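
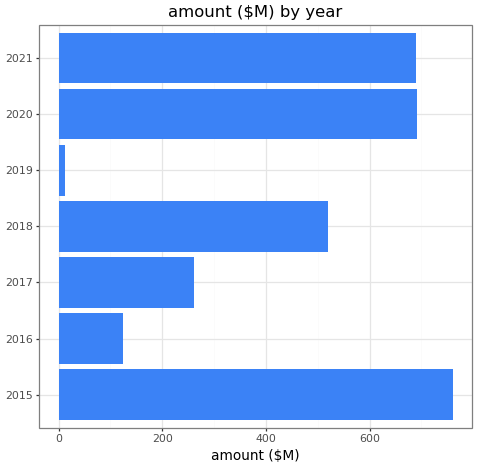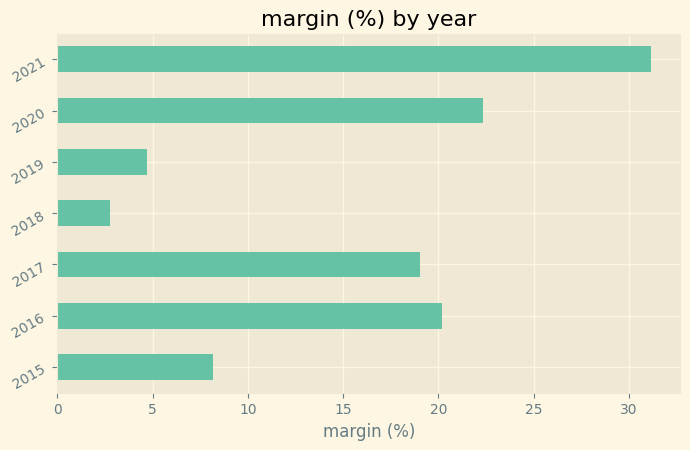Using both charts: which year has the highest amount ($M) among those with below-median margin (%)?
2015

Chart 2 median margin (%) ≈ 20; below-median years: 2015, 2018, 2019. Among those, 2015 has the highest amount ($M) (≈ 800).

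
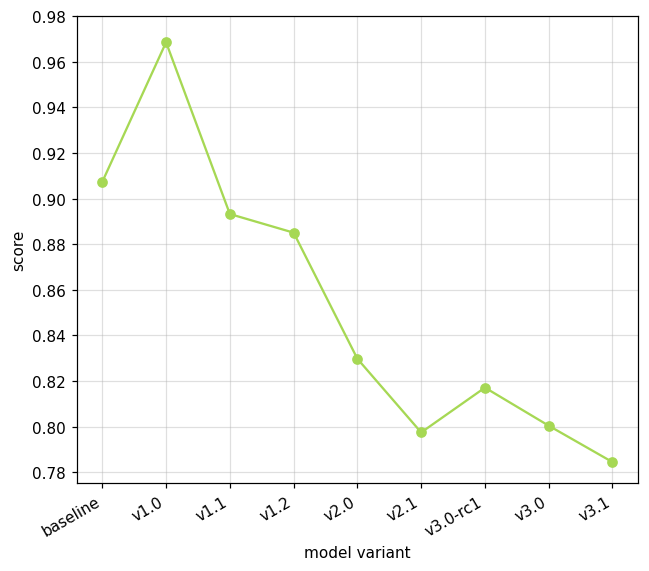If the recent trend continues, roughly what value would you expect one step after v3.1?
Last three: 0.82, 0.80, 0.78 → slope ≈ -0.02/step → next ≈ 0.76.

≈ 0.76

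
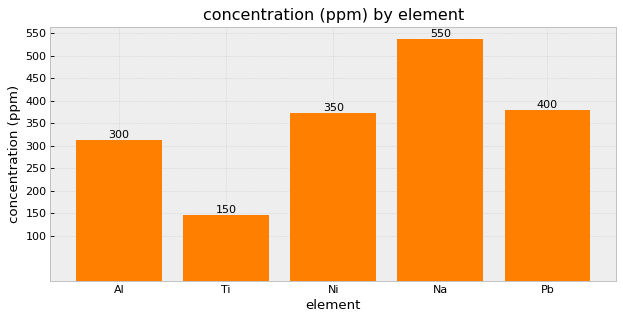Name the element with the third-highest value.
Ni

Top 4: Na ≈ 550, Pb ≈ 400, Ni ≈ 350, Al ≈ 300.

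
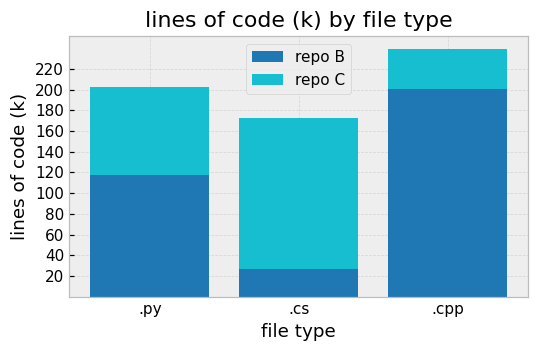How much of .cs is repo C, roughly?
repo C top ≈ 180, bottom ≈ 20; segment ≈ 160.

≈ 160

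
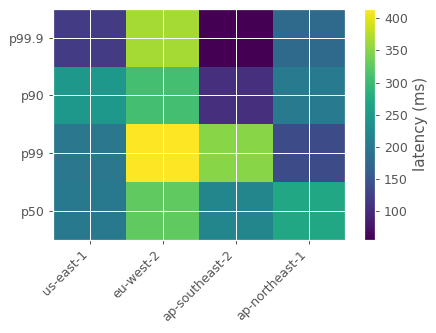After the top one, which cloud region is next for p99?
Top 3 for p99: eu-west-2 ≈ 400, ap-southeast-2 ≈ 350, us-east-1 ≈ 200.

ap-southeast-2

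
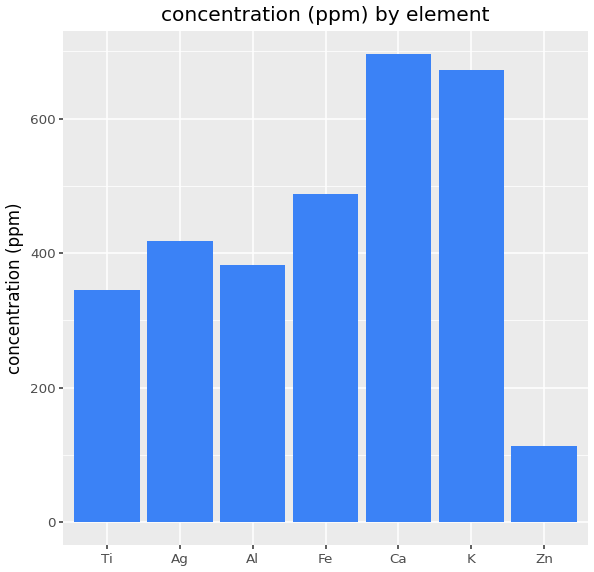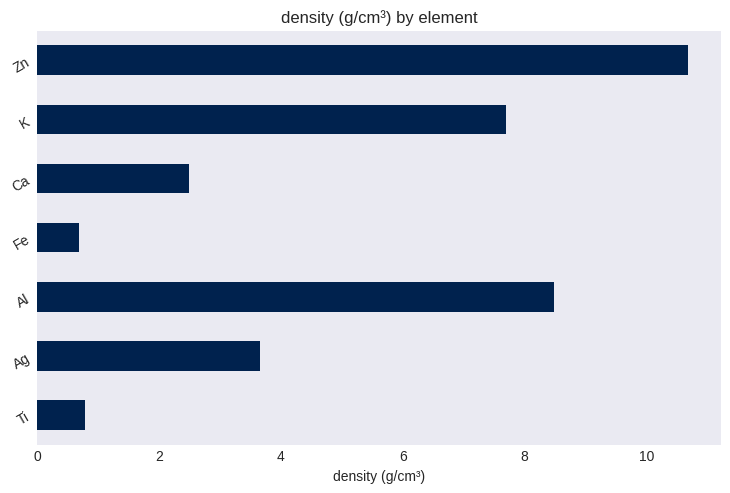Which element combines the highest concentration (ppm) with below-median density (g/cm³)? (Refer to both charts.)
Ca

Chart 2 median density (g/cm³) ≈ 4; below-median elements: Ti, Fe, Ca. Among those, Ca has the highest concentration (ppm) (≈ 700).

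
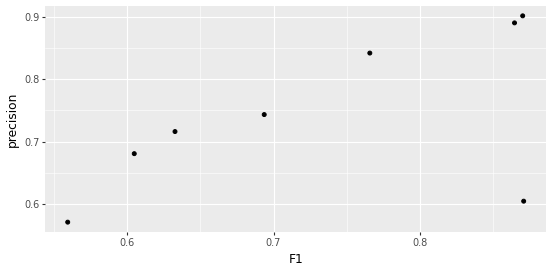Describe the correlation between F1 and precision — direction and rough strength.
positive, moderate

Points are positively correlated; moderate (|r| ≈ 0.6).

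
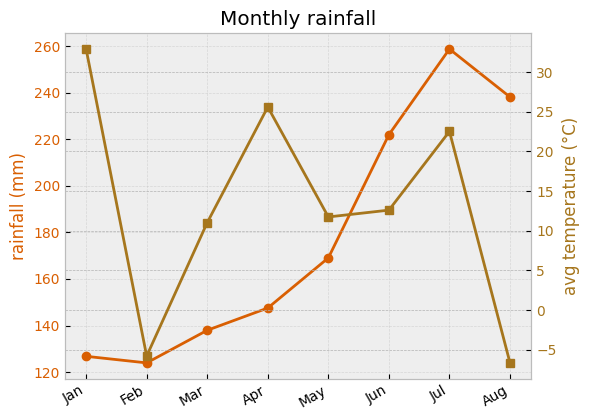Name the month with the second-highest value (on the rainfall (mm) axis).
Aug

Top 3 (on the rainfall (mm) axis): Jul ≈ 260, Aug ≈ 240, Jun ≈ 220.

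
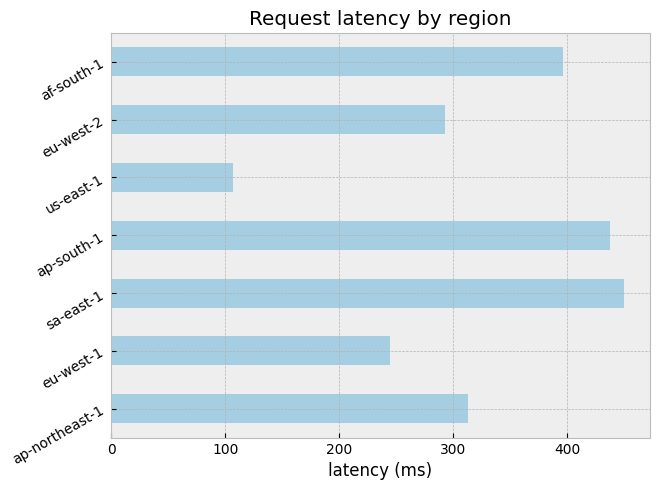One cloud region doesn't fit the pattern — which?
us-east-1 ≈ 100; the rest sit between ≈ 250 and ≈ 450.

us-east-1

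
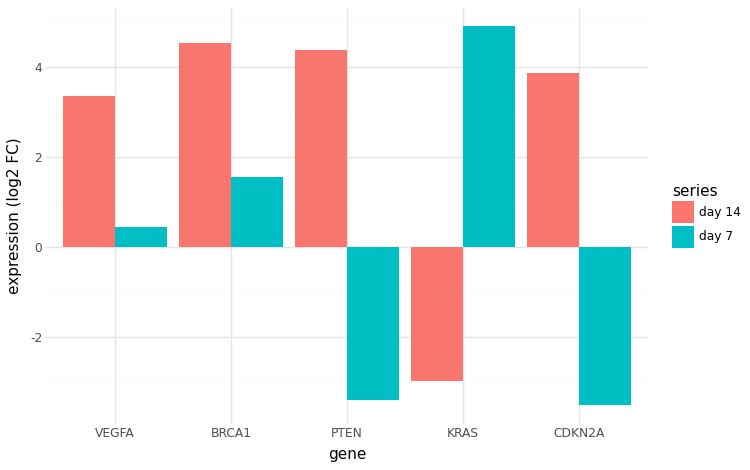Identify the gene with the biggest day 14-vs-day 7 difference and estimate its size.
KRAS: day 14 ≈ -3, day 7 ≈ 5 → gap ≈ 8. Next-largest (PTEN) is only ≈ 7.

KRAS, ≈ 8 log2 FC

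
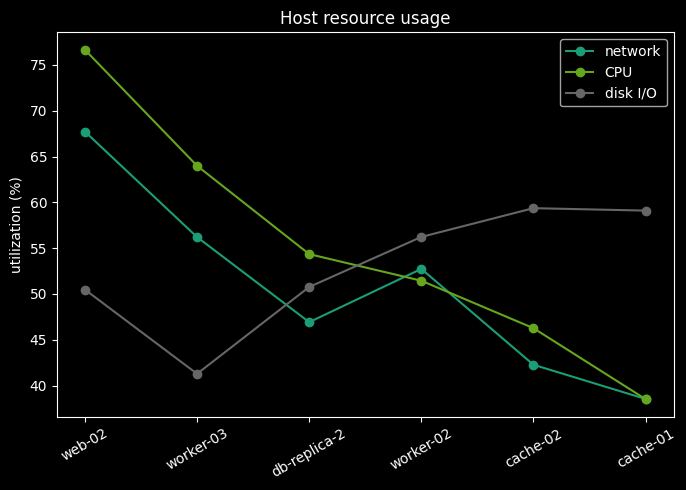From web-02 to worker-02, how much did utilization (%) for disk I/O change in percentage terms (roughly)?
≈ +10%

web-02 ≈ 50, worker-02 ≈ 55; (55 − 50) / 50 ≈ +10%.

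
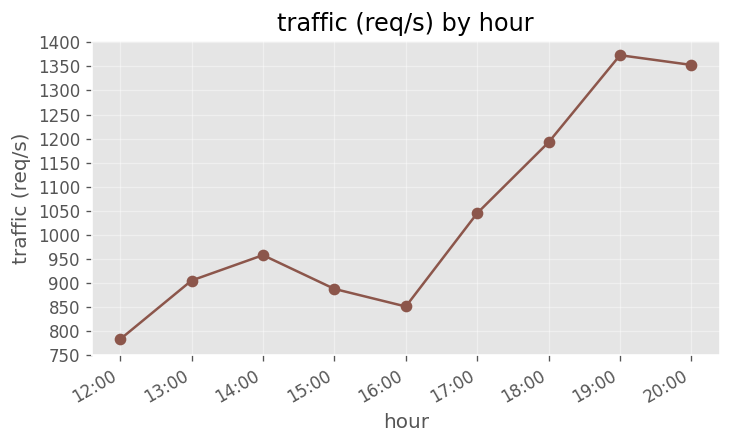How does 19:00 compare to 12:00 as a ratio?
19:00 ≈ 1350, 12:00 ≈ 800; 1350/800 ≈ 1.69.

≈ 1.69×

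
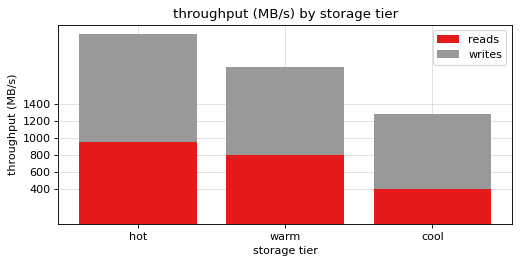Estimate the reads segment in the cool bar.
≈ 400

reads top ≈ 400, bottom ≈ 0; segment ≈ 400.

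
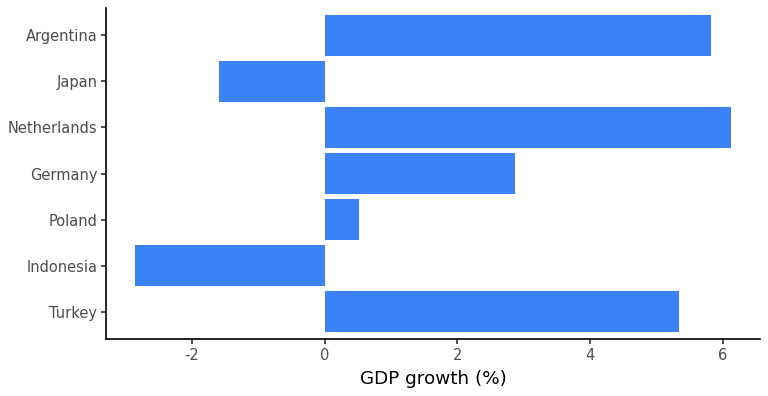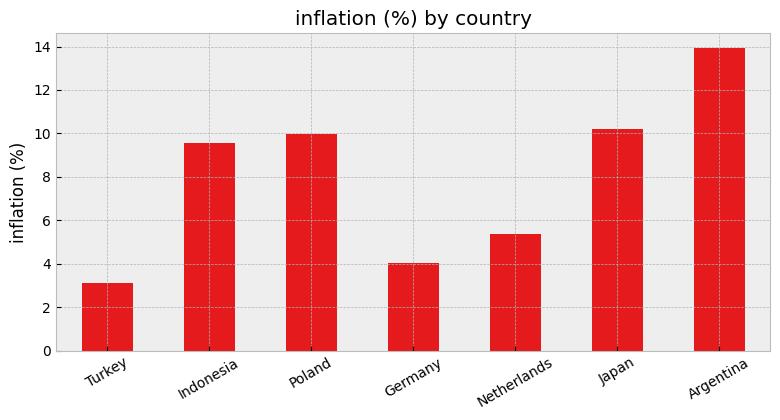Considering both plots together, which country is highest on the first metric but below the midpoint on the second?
Chart 2 median inflation (%) ≈ 10; below-median countries: Turkey, Germany, Netherlands. Among those, Netherlands has the highest GDP growth (%) (≈ 6).

Netherlands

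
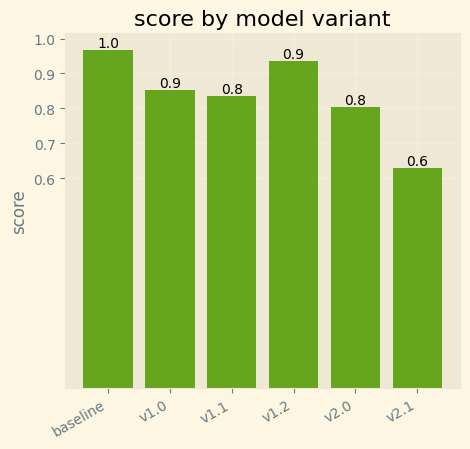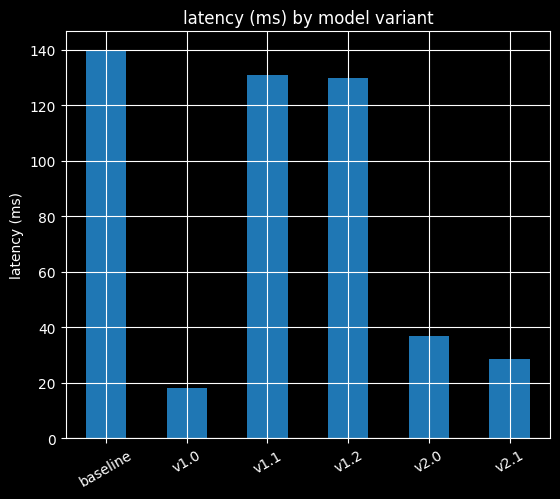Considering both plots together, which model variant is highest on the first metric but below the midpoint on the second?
Chart 2 median latency (ms) ≈ 80; below-median model variants: v1.0, v2.0, v2.1. Among those, v1.0 has the highest score (≈ 0.9).

v1.0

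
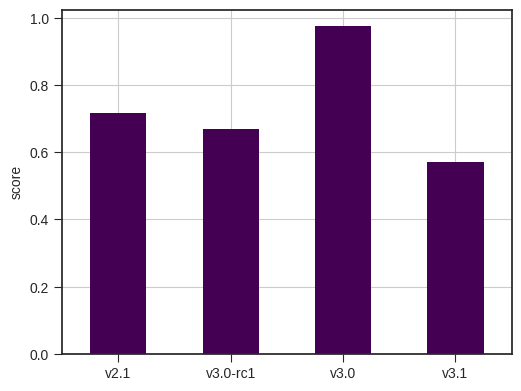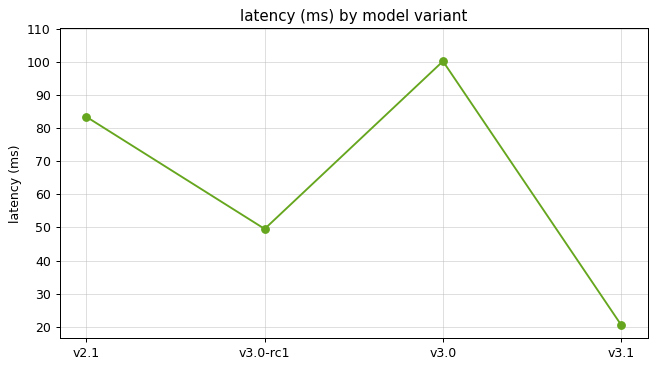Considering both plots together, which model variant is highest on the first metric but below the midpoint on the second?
Chart 2 median latency (ms) ≈ 70; below-median model variants: v3.0-rc1, v3.1. Among those, v3.0-rc1 has the highest score (≈ 0.7).

v3.0-rc1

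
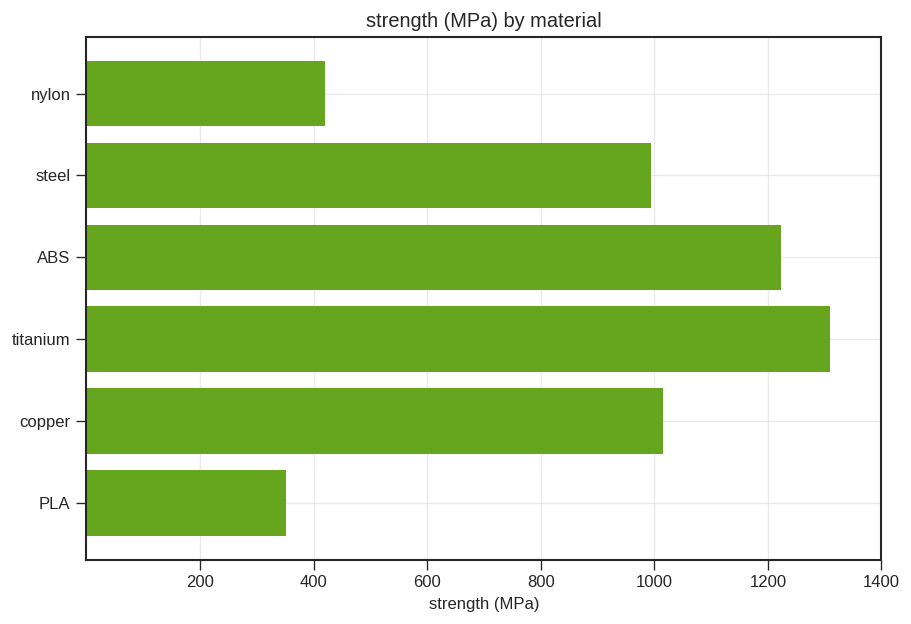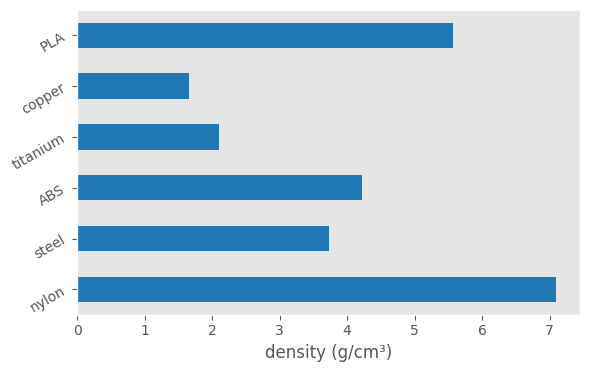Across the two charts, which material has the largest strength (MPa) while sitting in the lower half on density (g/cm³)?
Chart 2 median density (g/cm³) ≈ 4; below-median materials: steel, titanium, copper. Among those, titanium has the highest strength (MPa) (≈ 1400).

titanium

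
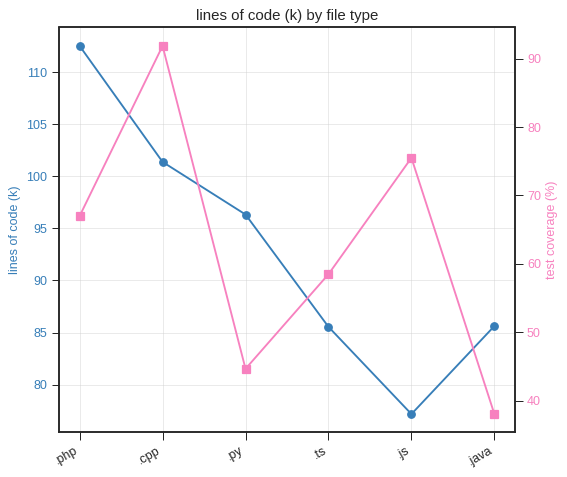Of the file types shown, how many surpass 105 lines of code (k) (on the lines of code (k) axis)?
Above 105: .php.

1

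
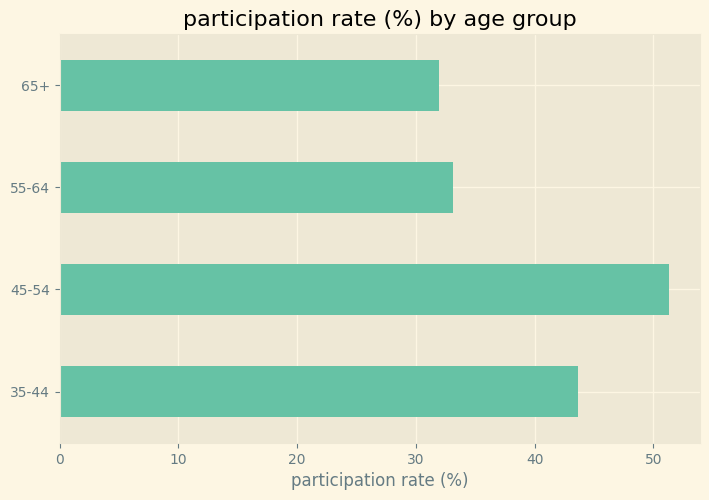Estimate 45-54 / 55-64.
≈ 1.43×

45-54 ≈ 50, 55-64 ≈ 35; 50/35 ≈ 1.43.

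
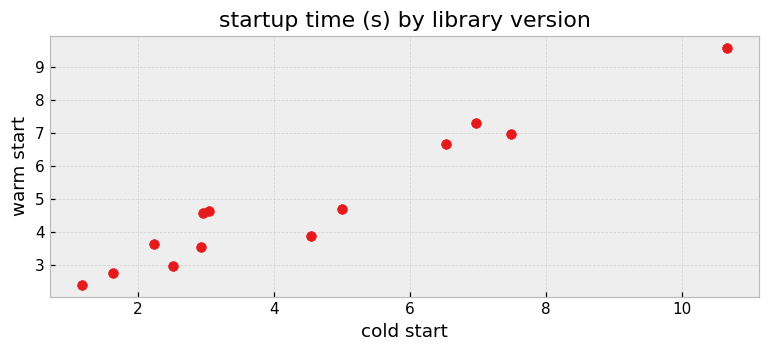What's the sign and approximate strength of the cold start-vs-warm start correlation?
positive, strong

Points are positively correlated; strong (|r| ≈ 1.0).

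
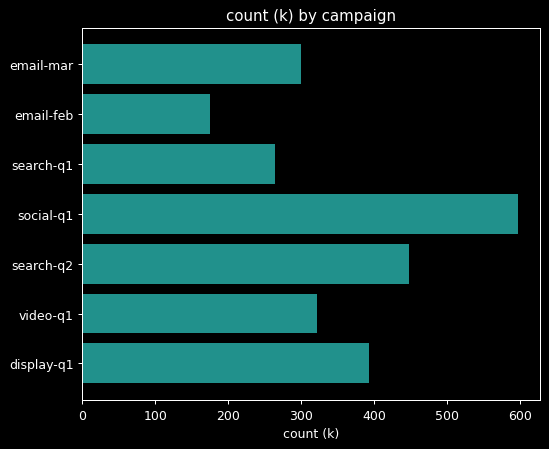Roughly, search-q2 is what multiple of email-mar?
search-q2 ≈ 450, email-mar ≈ 300; 450/300 ≈ 1.5.

≈ 1.5×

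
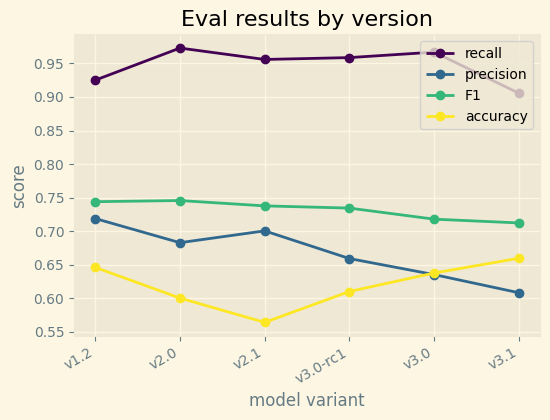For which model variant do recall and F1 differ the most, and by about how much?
v3.0, ≈ 0.25

v3.0: recall ≈ 0.95, F1 ≈ 0.70 → gap ≈ 0.25. Next-largest (v2.0) is only ≈ 0.20.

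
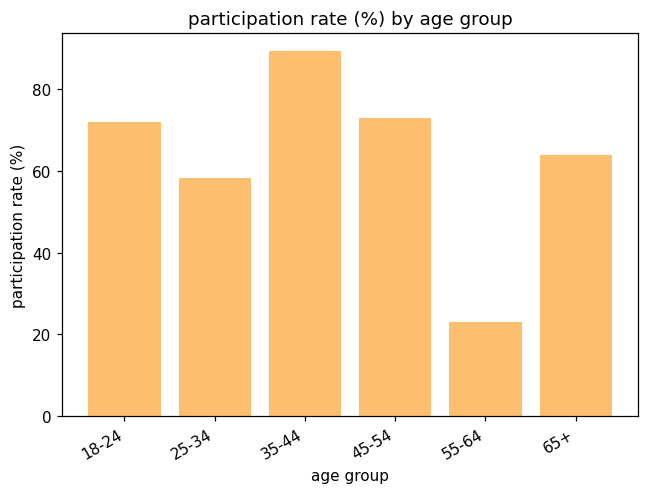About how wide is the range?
≈ 70

Max 35-44 ≈ 90, min 55-64 ≈ 20; range ≈ 70.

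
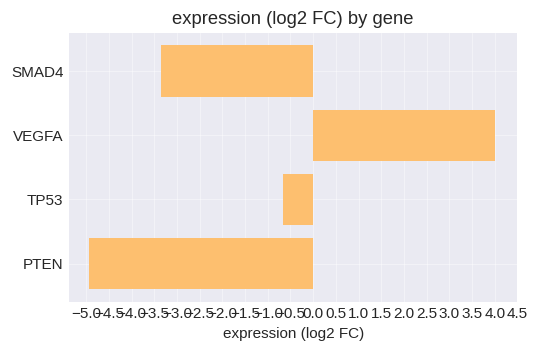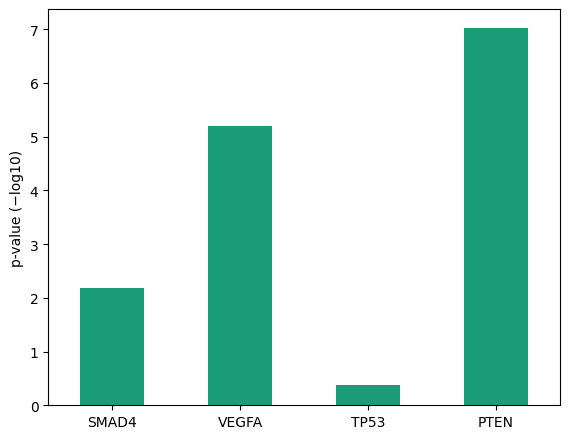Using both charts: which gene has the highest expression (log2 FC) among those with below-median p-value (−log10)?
TP53

Chart 2 median p-value (−log10) ≈ 4; below-median genes: SMAD4, TP53. Among those, TP53 has the highest expression (log2 FC) (≈ -0.5).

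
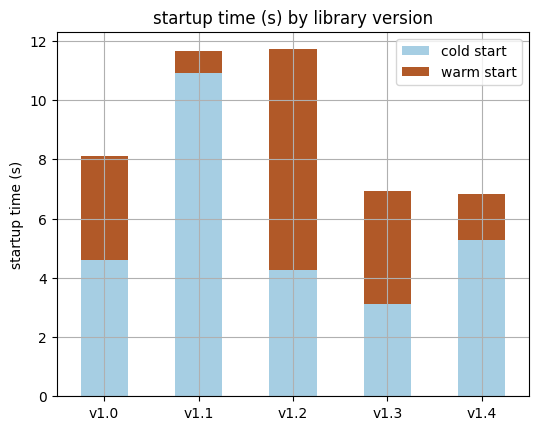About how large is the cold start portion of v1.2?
≈ 4

cold start top ≈ 4, bottom ≈ 0; segment ≈ 4.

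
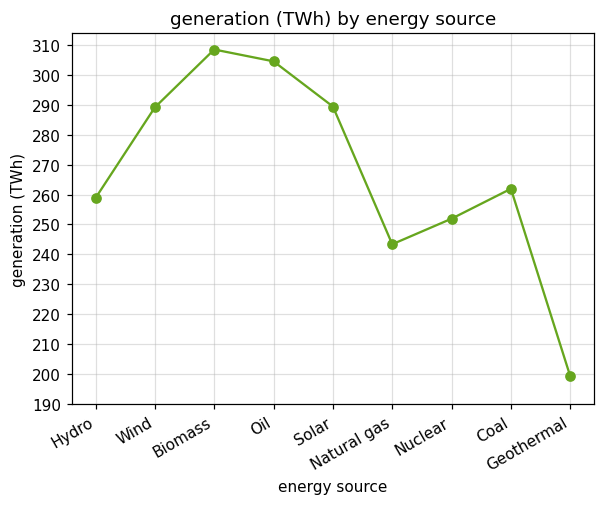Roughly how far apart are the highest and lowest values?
Max Biomass ≈ 310, min Geothermal ≈ 200; range ≈ 110.

≈ 110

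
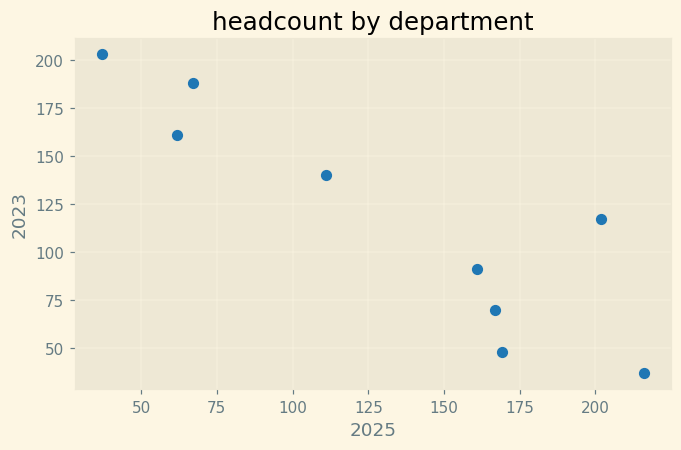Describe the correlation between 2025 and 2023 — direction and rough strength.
Points are negatively correlated; strong (|r| ≈ 0.9).

negative, strong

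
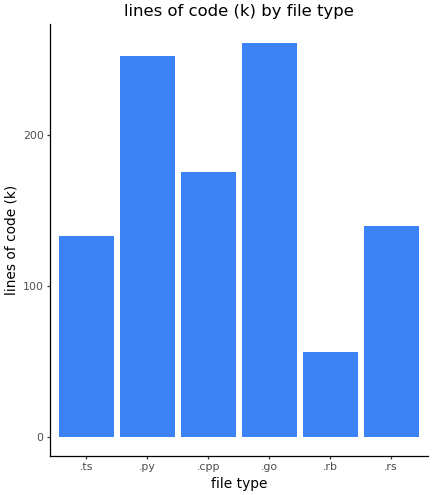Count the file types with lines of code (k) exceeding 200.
2

Above 200: .py, .go.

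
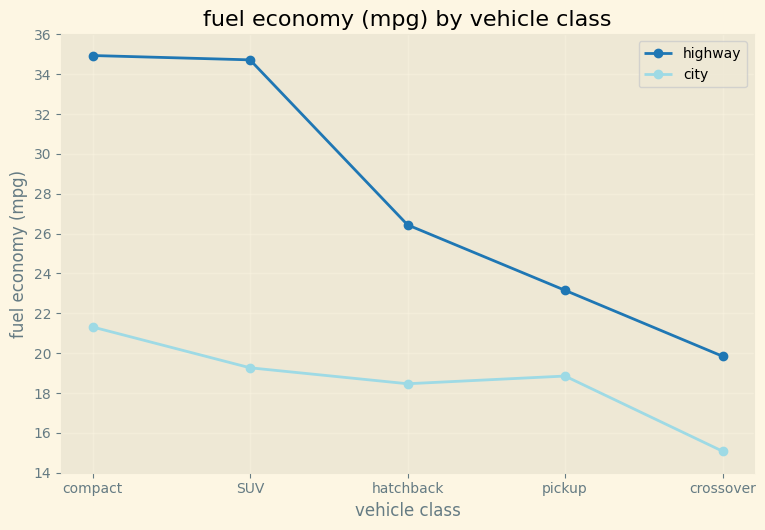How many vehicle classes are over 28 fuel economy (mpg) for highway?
2

Above 28: compact, SUV.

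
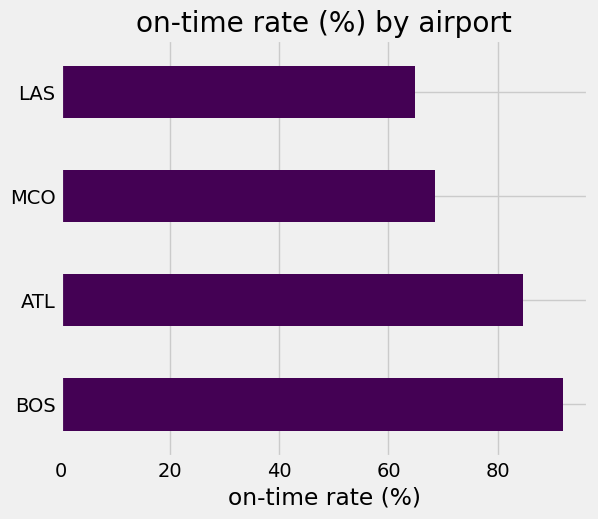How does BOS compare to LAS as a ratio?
BOS ≈ 90, LAS ≈ 60; 90/60 ≈ 1.5.

≈ 1.5×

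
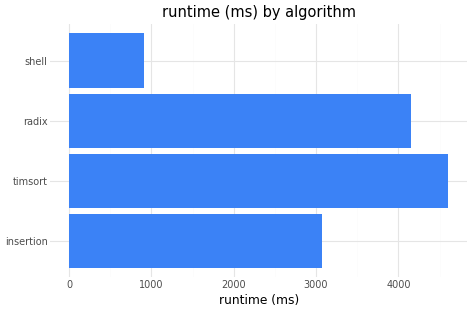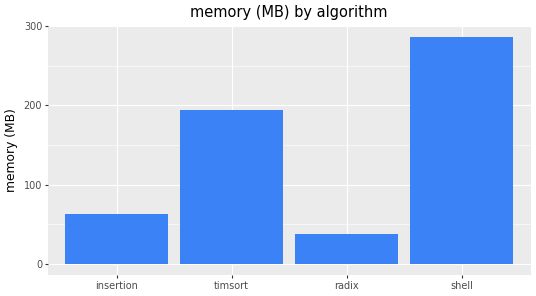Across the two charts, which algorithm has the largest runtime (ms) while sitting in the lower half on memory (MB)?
radix

Chart 2 median memory (MB) ≈ 150; below-median algorithms: insertion, radix. Among those, radix has the highest runtime (ms) (≈ 4000).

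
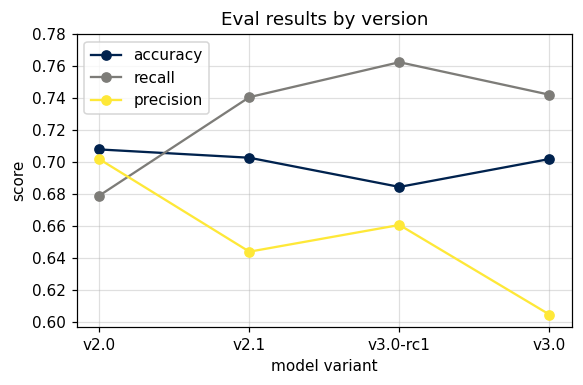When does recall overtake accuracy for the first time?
v2.1

v2.0: recall ≈ 0.68 vs accuracy ≈ 0.70 (not yet); v2.1: recall ≈ 0.74 vs accuracy ≈ 0.70 (first crossover).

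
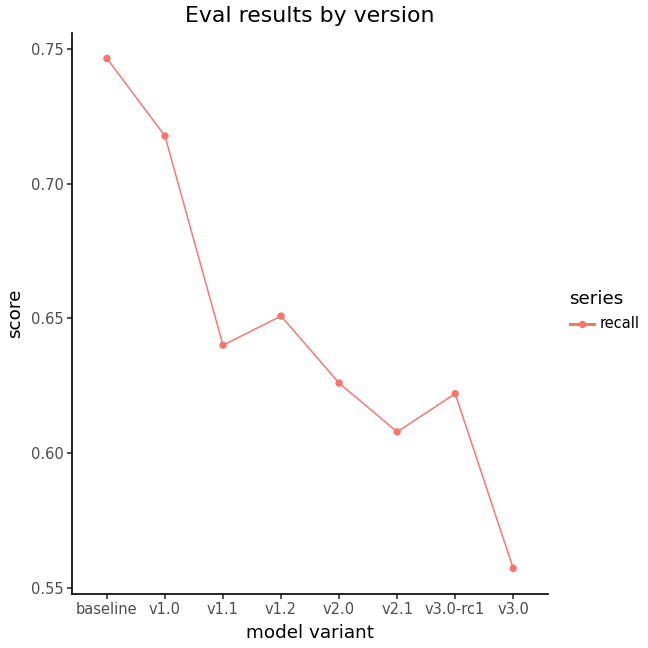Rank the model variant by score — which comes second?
Top 3: baseline ≈ 0.74, v1.0 ≈ 0.72, v1.2 ≈ 0.66.

v1.0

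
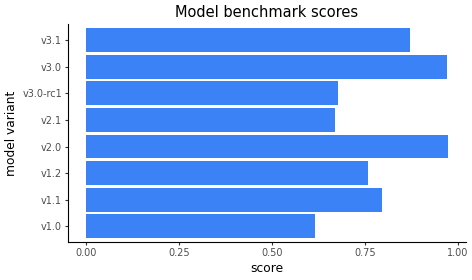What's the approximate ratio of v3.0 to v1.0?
v3.0 ≈ 1.0, v1.0 ≈ 0.6; 1.0/0.6 ≈ 1.67.

≈ 1.67×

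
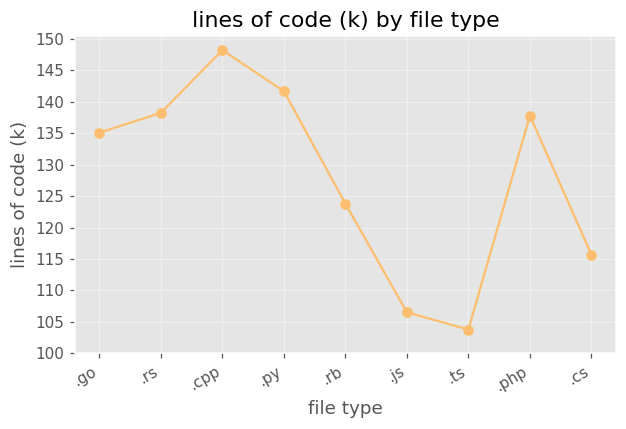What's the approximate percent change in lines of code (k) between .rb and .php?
≈ +12%

.rb ≈ 125, .php ≈ 140; (140 − 125) / 125 ≈ +12%.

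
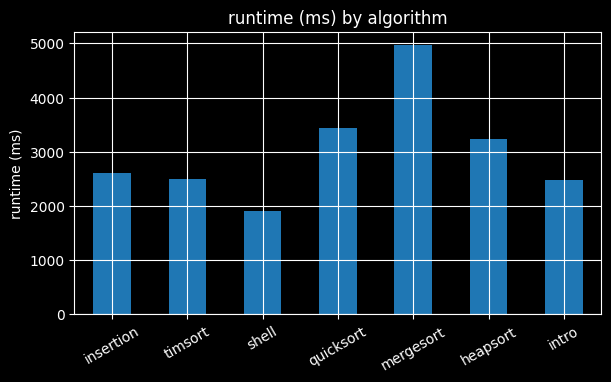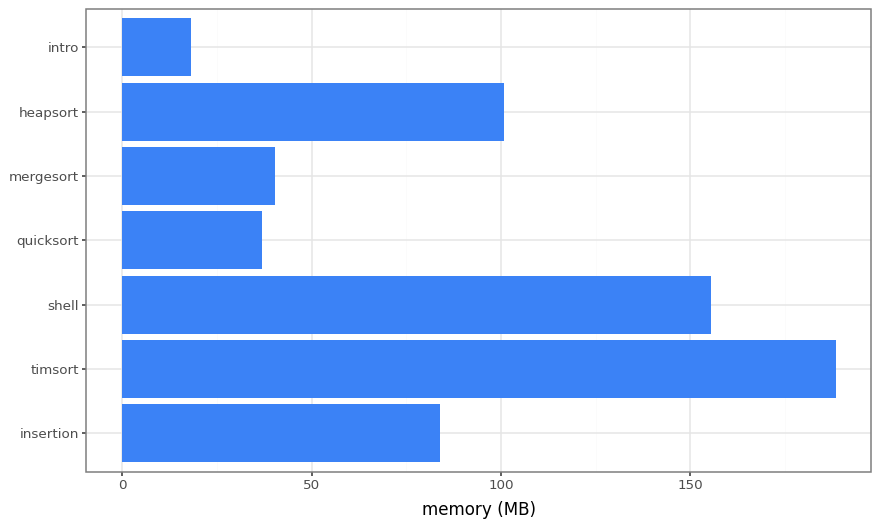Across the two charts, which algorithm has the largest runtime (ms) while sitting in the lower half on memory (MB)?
Chart 2 median memory (MB) ≈ 80; below-median algorithms: quicksort, mergesort, intro. Among those, mergesort has the highest runtime (ms) (≈ 5000).

mergesort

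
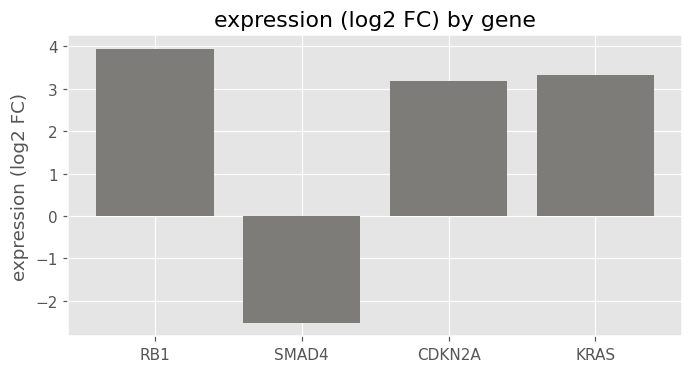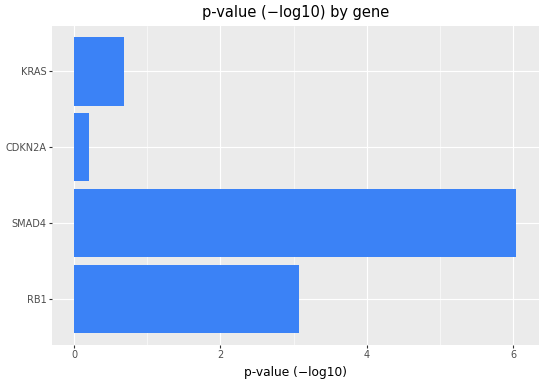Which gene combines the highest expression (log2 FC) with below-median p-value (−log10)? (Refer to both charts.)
Chart 2 median p-value (−log10) ≈ 2; below-median genes: CDKN2A, KRAS. Among those, KRAS has the highest expression (log2 FC) (≈ 3.5).

KRAS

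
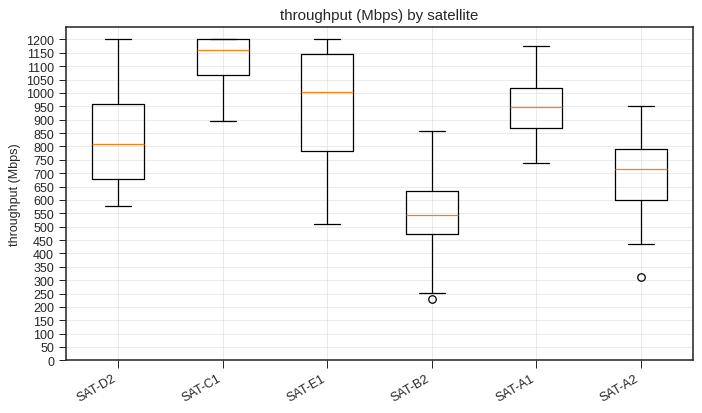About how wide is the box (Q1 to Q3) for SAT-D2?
Q3 ≈ 950, Q1 ≈ 700; IQR ≈ 250.

≈ 250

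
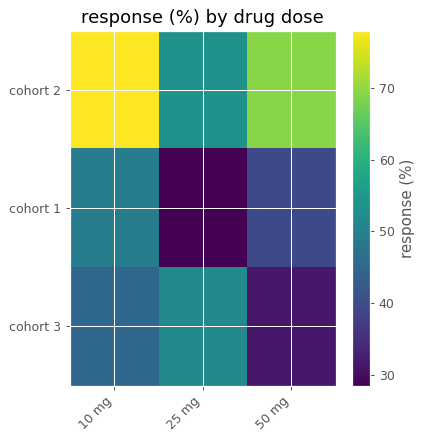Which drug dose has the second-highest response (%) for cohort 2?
Top 3 for cohort 2: 10 mg ≈ 80, 50 mg ≈ 70, 25 mg ≈ 55.

50 mg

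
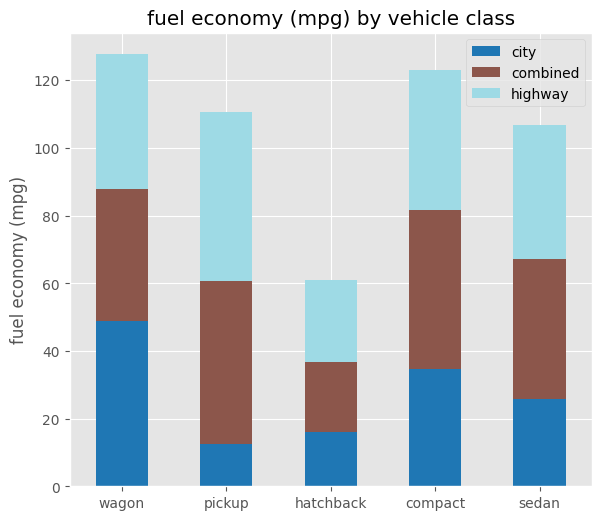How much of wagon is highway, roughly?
highway top ≈ 120, bottom ≈ 80; segment ≈ 40.

≈ 40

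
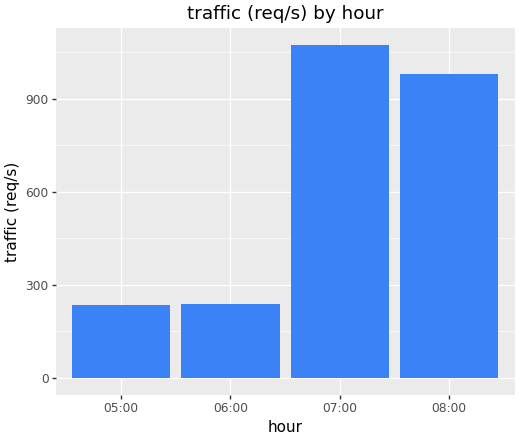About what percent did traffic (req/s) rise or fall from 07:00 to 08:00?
≈ -9.1%

07:00 ≈ 1100, 08:00 ≈ 1000; (1000 − 1100) / 1100 ≈ -9.1%.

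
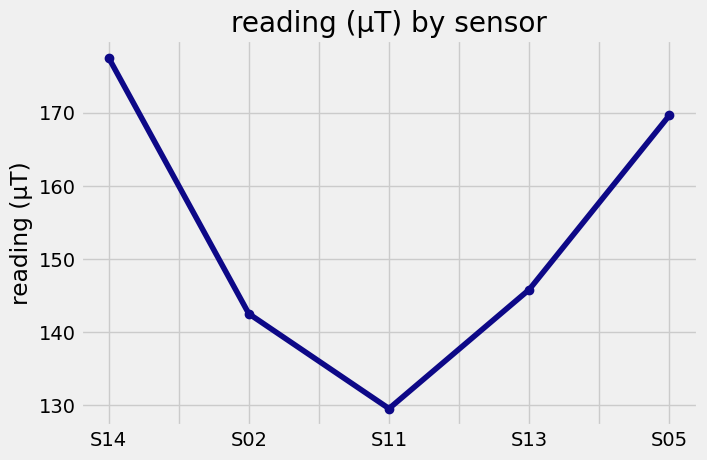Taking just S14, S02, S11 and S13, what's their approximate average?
≈ 150

(180 + 145 + 130 + 145) / 4 ≈ 150.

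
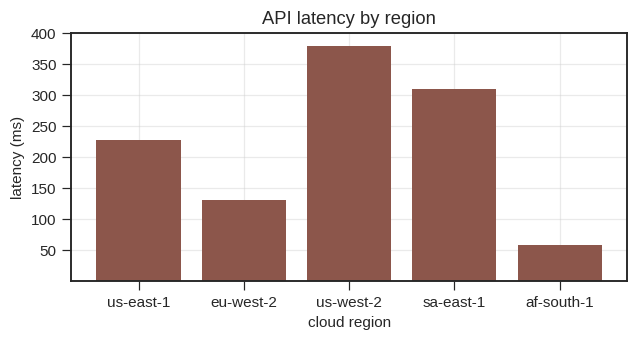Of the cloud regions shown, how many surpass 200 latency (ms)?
Above 200: us-east-1, us-west-2, sa-east-1.

3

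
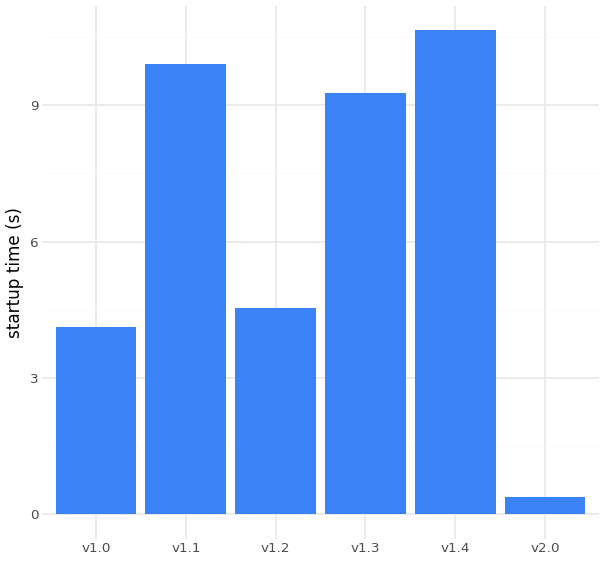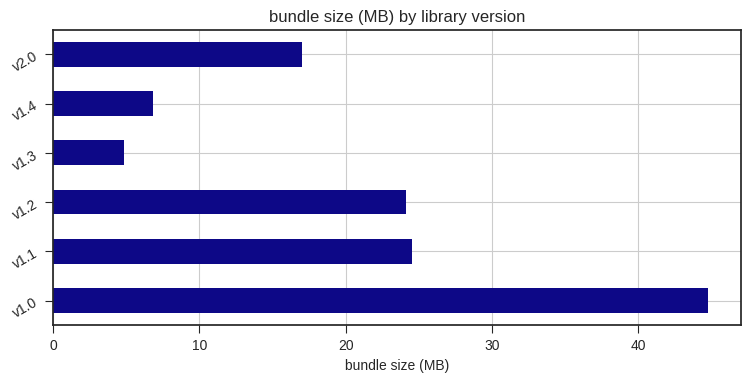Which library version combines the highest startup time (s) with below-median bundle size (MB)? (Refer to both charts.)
Chart 2 median bundle size (MB) ≈ 20; below-median library versions: v1.3, v1.4, v2.0. Among those, v1.4 has the highest startup time (s) (≈ 11).

v1.4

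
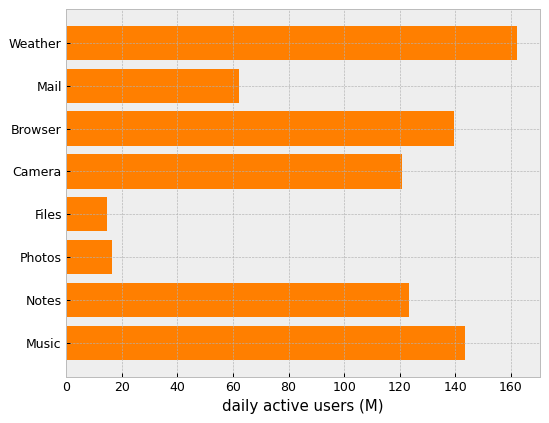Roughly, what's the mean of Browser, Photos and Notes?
≈ 93

(140 + 20 + 120) / 3 ≈ 93.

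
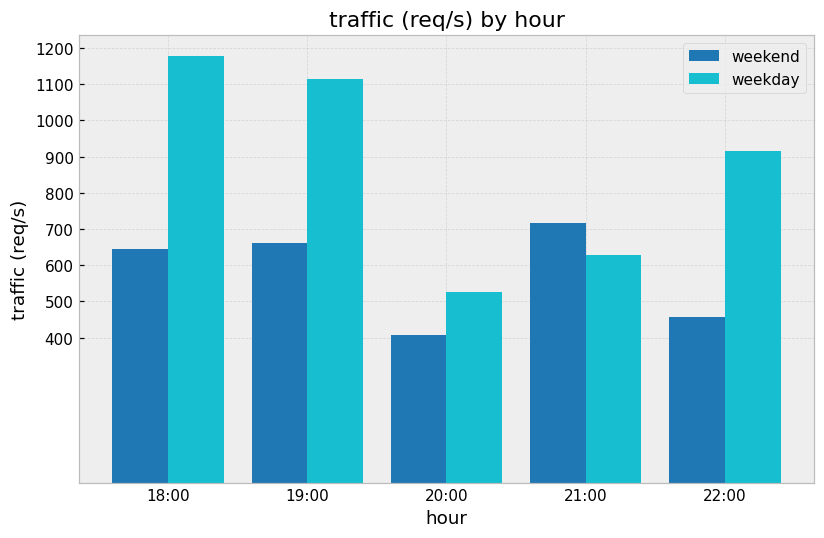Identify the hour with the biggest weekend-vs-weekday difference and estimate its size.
18:00, ≈ 600 req/s

18:00: weekend ≈ 600, weekday ≈ 1200 → gap ≈ 600. Next-largest (22:00) is only ≈ 400.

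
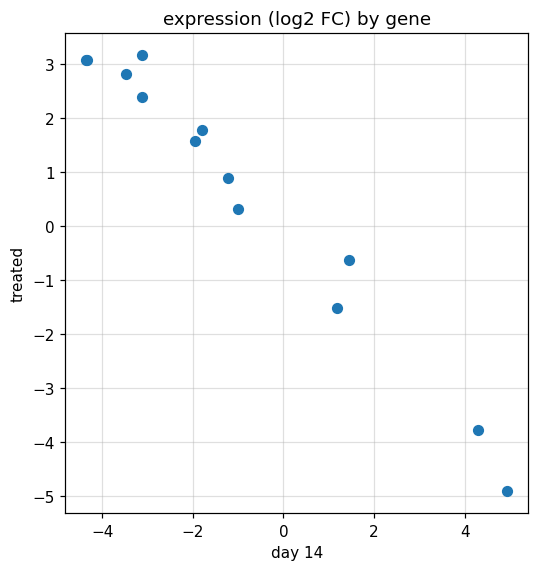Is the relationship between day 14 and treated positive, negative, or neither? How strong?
negative, strong

Points are negatively correlated; strong (|r| ≈ 1.0).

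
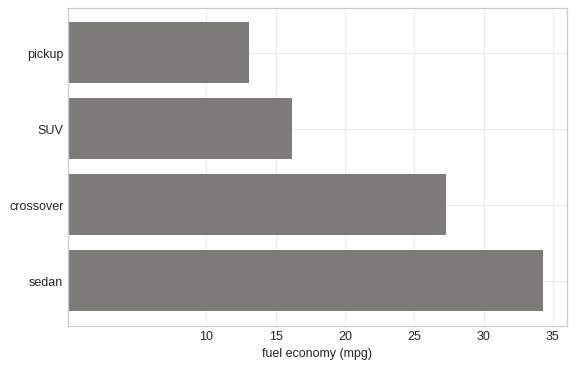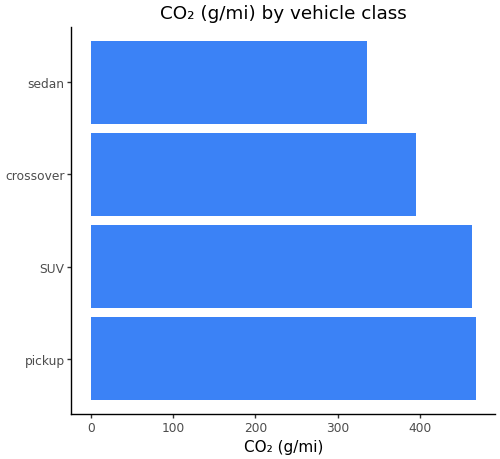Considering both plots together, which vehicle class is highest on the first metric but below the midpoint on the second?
Chart 2 median CO₂ (g/mi) ≈ 450; below-median vehicle classes: crossover, sedan. Among those, sedan has the highest fuel economy (mpg) (≈ 35).

sedan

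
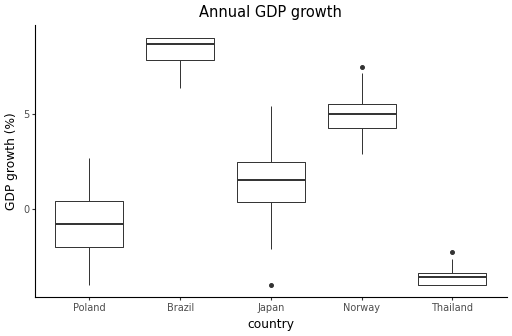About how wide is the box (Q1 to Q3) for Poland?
Q3 ≈ 0, Q1 ≈ -2; IQR ≈ 2.

≈ 2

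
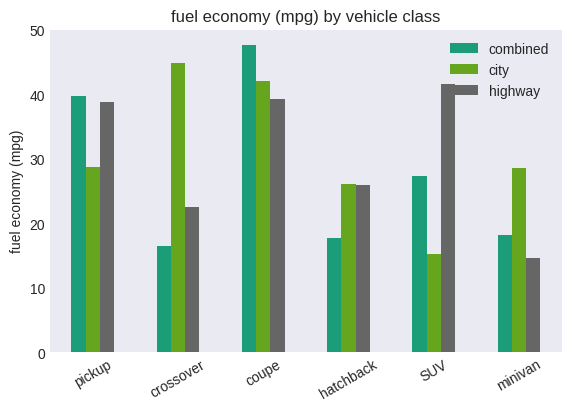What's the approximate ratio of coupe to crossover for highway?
coupe ≈ 40, crossover ≈ 25; 40/25 ≈ 1.6.

≈ 1.6×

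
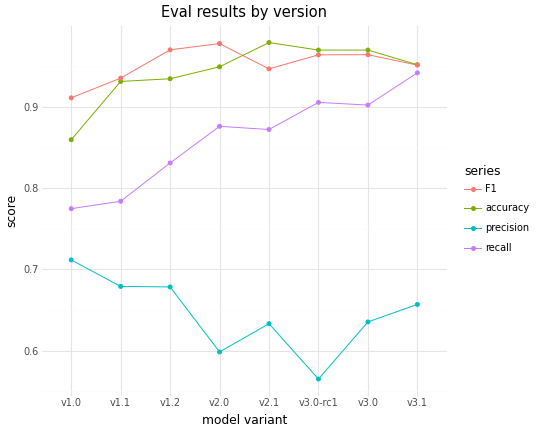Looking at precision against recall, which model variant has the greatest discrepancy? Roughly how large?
v3.0-rc1: precision ≈ 0.55, recall ≈ 0.90 → gap ≈ 0.35. Next-largest (v3.1) is only ≈ 0.30.

v3.0-rc1, ≈ 0.35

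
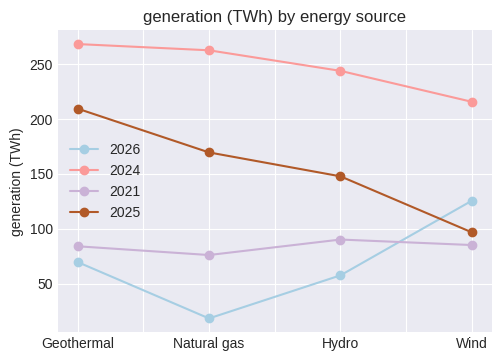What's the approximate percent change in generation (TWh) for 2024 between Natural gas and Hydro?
≈ -9.1%

Natural gas ≈ 275, Hydro ≈ 250; (250 − 275) / 275 ≈ -9.1%.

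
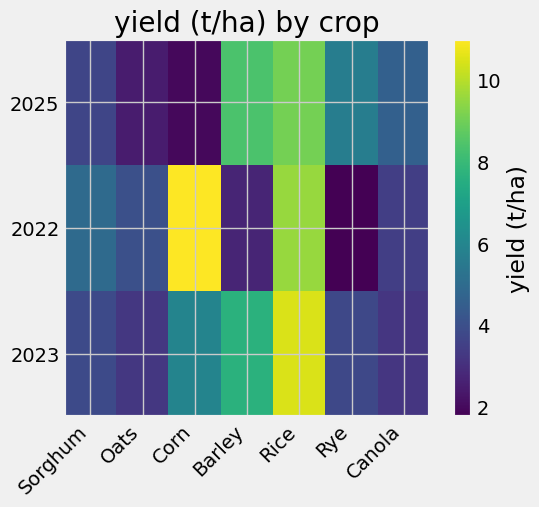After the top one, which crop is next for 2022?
Rice

Top 3 for 2022: Corn ≈ 11, Rice ≈ 10, Sorghum ≈ 5.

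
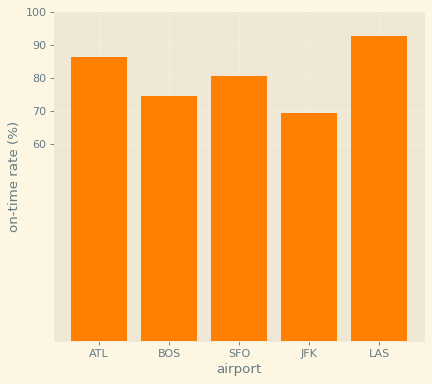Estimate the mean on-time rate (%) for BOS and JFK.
(70 + 70) / 2 ≈ 70.

≈ 70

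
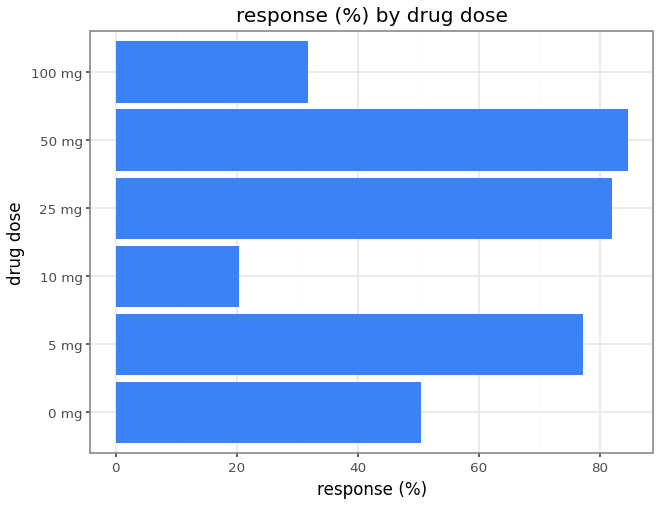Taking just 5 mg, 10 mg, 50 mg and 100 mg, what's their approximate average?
≈ 52

(80 + 20 + 80 + 30) / 4 ≈ 52.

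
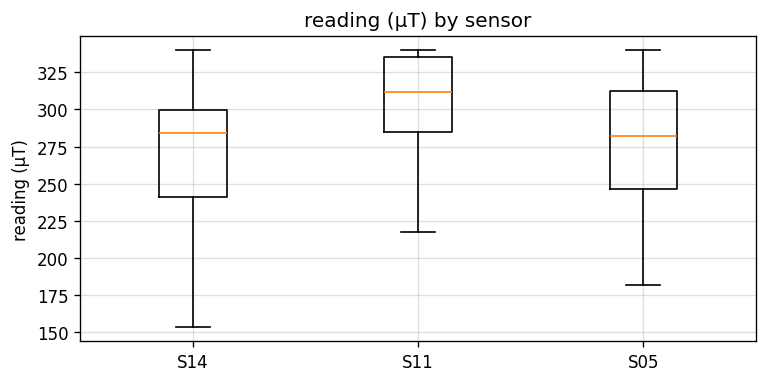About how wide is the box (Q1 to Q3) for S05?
Q3 ≈ 315, Q1 ≈ 245; IQR ≈ 70.

≈ 70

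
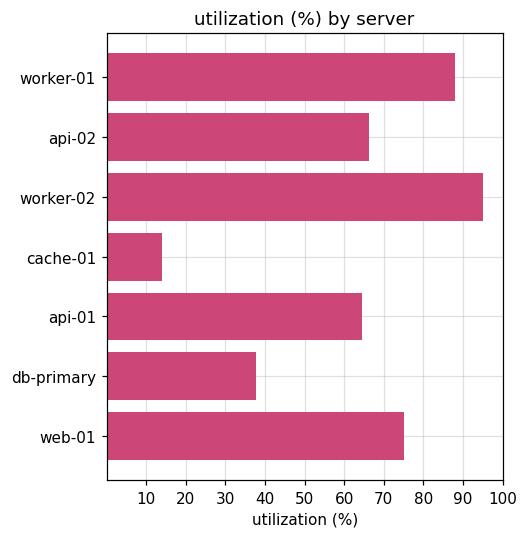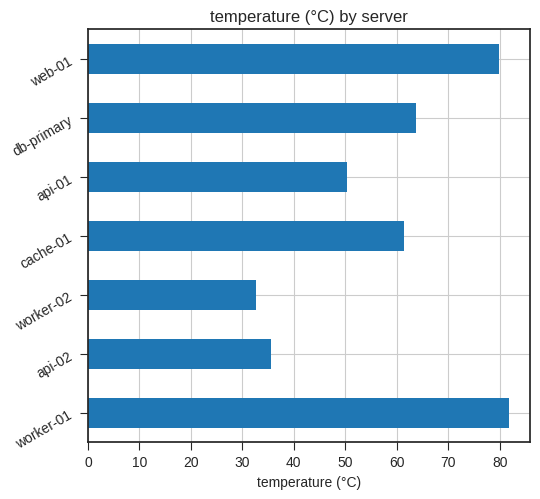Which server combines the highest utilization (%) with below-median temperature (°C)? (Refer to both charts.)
Chart 2 median temperature (°C) ≈ 60; below-median servers: api-02, worker-02, api-01. Among those, worker-02 has the highest utilization (%) (≈ 90).

worker-02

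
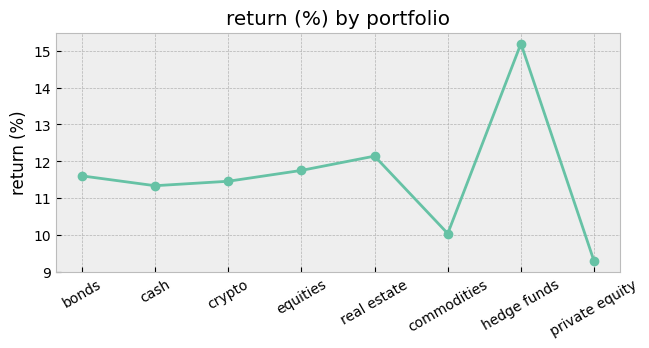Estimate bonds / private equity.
≈ 1.21×

bonds ≈ 11.5, private equity ≈ 9.5; 11.5/9.5 ≈ 1.21.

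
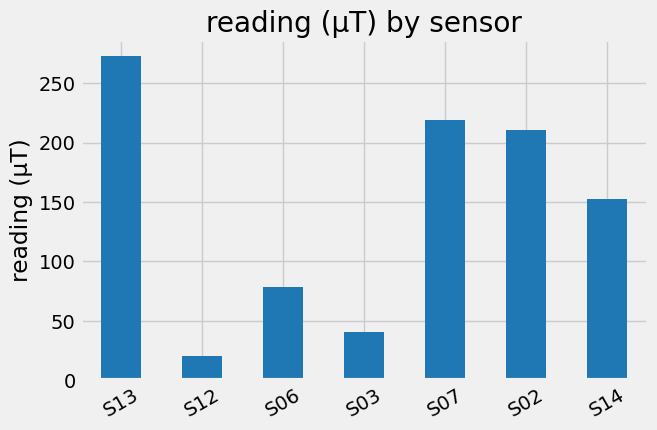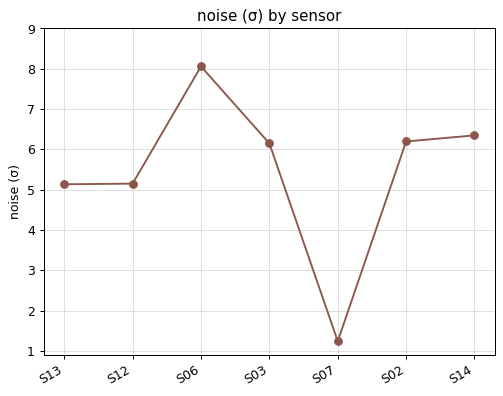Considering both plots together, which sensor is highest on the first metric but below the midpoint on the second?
S13

Chart 2 median noise (σ) ≈ 6; below-median sensors: S13, S12, S07. Among those, S13 has the highest reading (µT) (≈ 275).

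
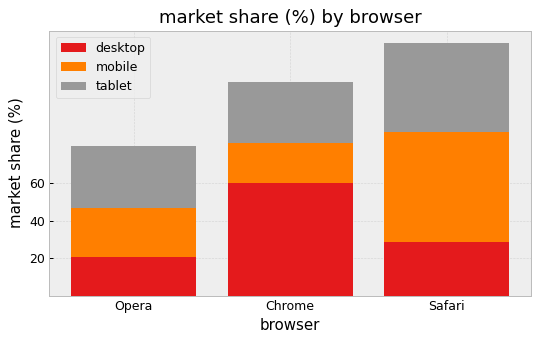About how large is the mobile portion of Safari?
≈ 60

mobile top ≈ 80, bottom ≈ 20; segment ≈ 60.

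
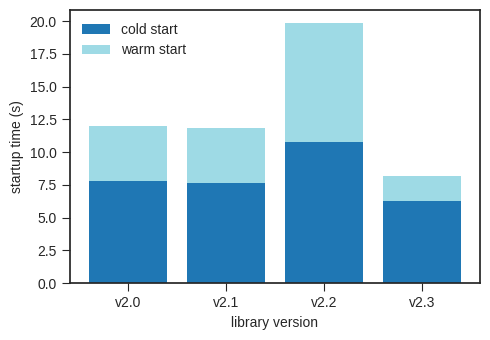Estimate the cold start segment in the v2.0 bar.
≈ 8

cold start top ≈ 8, bottom ≈ 0; segment ≈ 8.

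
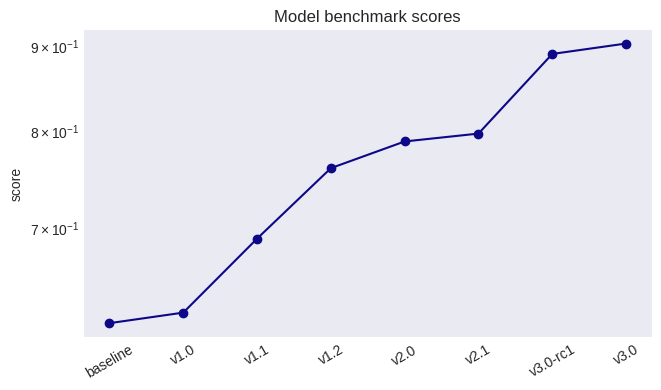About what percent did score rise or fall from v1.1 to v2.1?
v1.1 ≈ 0.70, v2.1 ≈ 0.80; (0.80 − 0.70) / 0.70 ≈ +14.3%.

≈ +14.3%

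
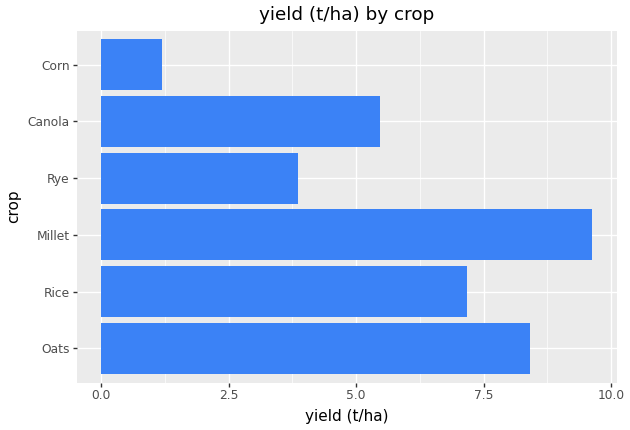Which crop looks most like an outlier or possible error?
Corn ≈ 1; the rest sit between ≈ 4 and ≈ 10.

Corn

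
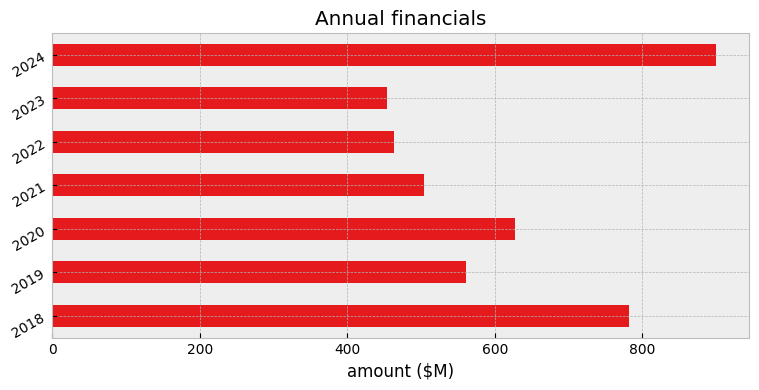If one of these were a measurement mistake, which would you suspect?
2024 ≈ 900; the rest sit between ≈ 500 and ≈ 800.

2024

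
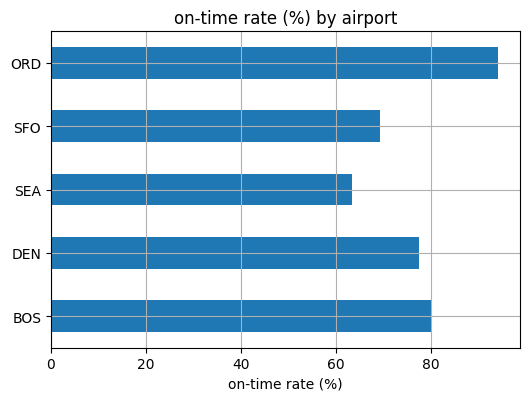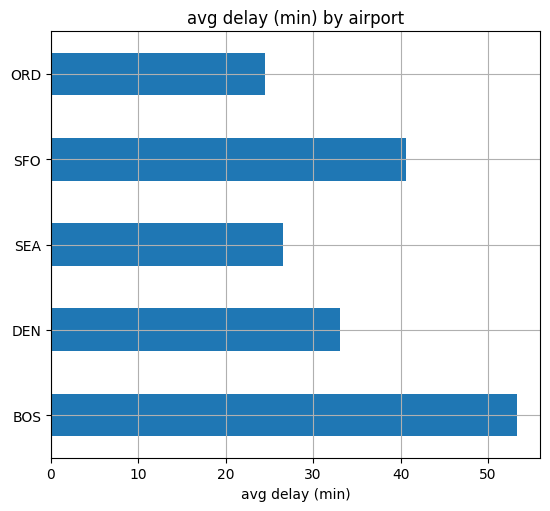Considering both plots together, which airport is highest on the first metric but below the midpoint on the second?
Chart 2 median avg delay (min) ≈ 35; below-median airports: SEA, ORD. Among those, ORD has the highest on-time rate (%) (≈ 90).

ORD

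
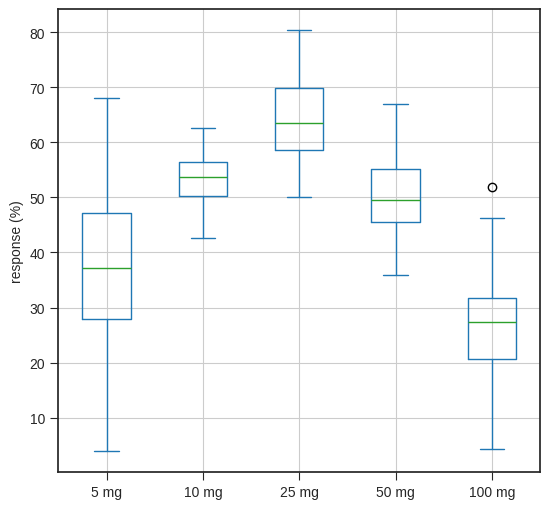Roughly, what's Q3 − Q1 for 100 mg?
Q3 ≈ 30, Q1 ≈ 20; IQR ≈ 10.

≈ 10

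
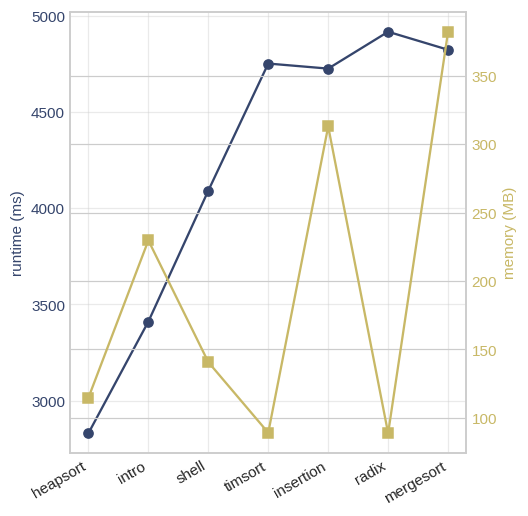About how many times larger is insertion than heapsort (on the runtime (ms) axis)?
insertion ≈ 4800, heapsort ≈ 2800; 4800/2800 ≈ 1.71.

≈ 1.71×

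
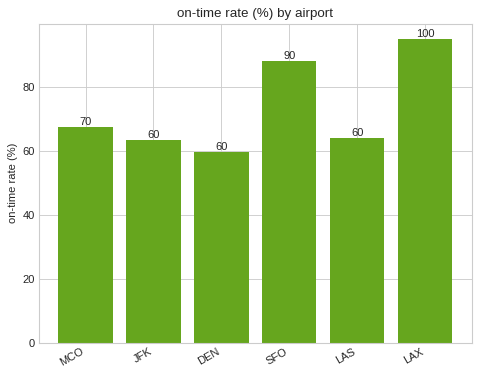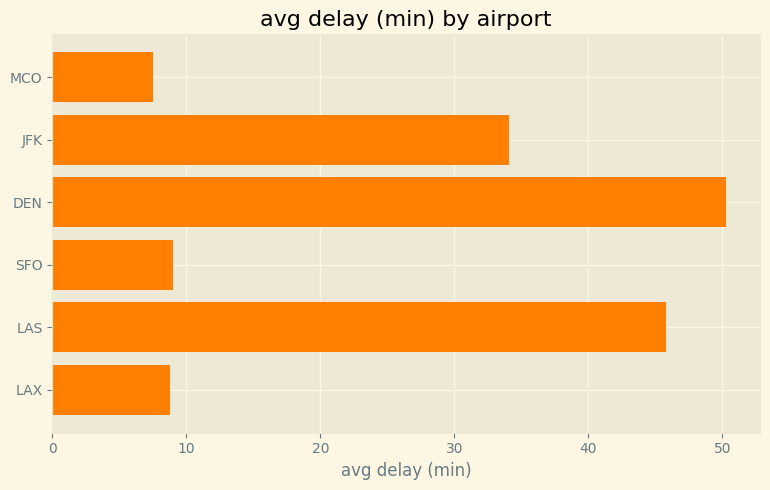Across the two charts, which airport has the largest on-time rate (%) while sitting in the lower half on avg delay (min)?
LAX

Chart 2 median avg delay (min) ≈ 20; below-median airports: MCO, SFO, LAX. Among those, LAX has the highest on-time rate (%) (≈ 100).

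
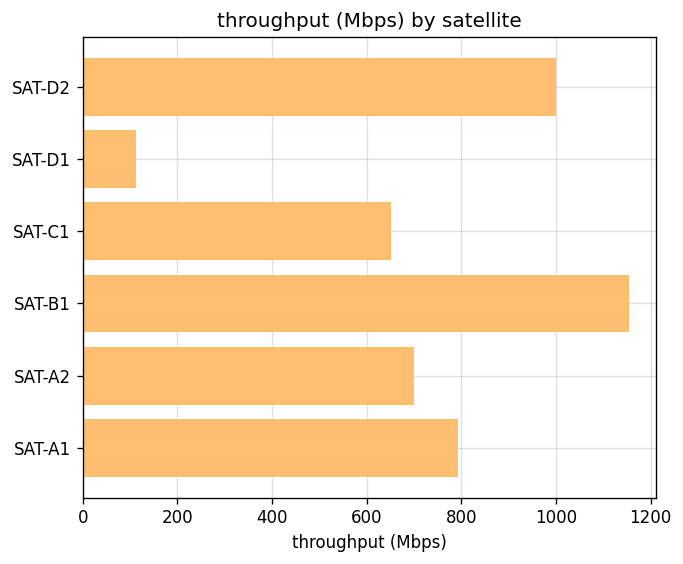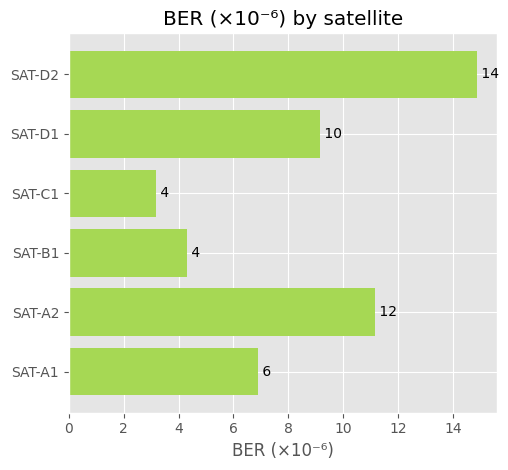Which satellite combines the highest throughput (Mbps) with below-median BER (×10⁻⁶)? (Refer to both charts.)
Chart 2 median BER (×10⁻⁶) ≈ 8; below-median satellites: SAT-C1, SAT-B1, SAT-A1. Among those, SAT-B1 has the highest throughput (Mbps) (≈ 1200).

SAT-B1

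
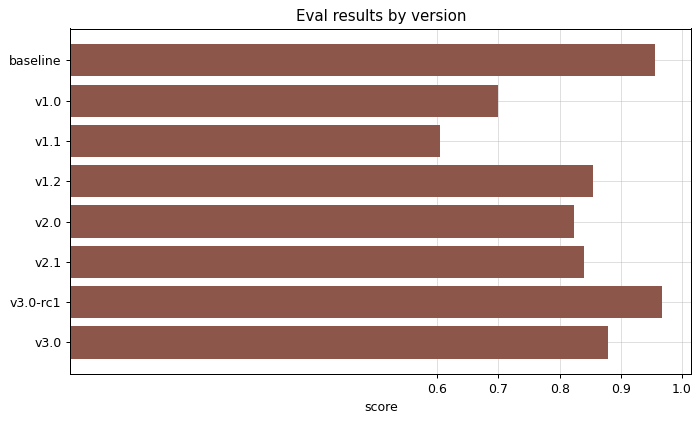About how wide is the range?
Max v3.0-rc1 ≈ 1.0, min v1.1 ≈ 0.6; range ≈ 0.4.

≈ 0.4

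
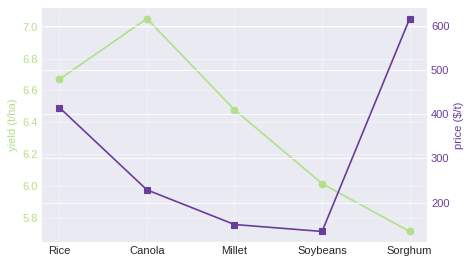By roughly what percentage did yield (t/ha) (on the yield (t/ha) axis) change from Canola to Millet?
Canola ≈ 7.0, Millet ≈ 6.4; (6.4 − 7.0) / 7.0 ≈ -8.6%.

≈ -8.6%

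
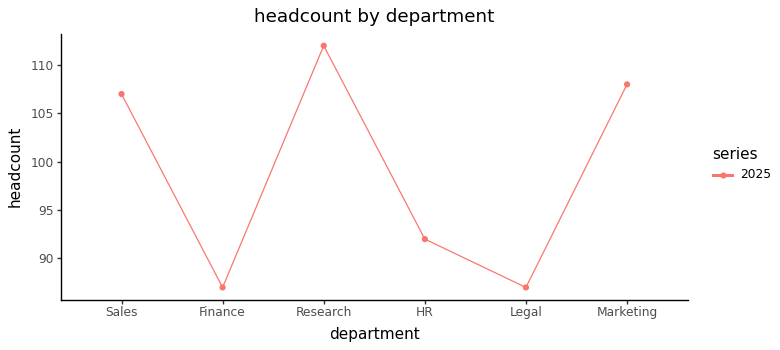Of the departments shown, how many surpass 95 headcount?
3

Above 95: Sales, Research, Marketing.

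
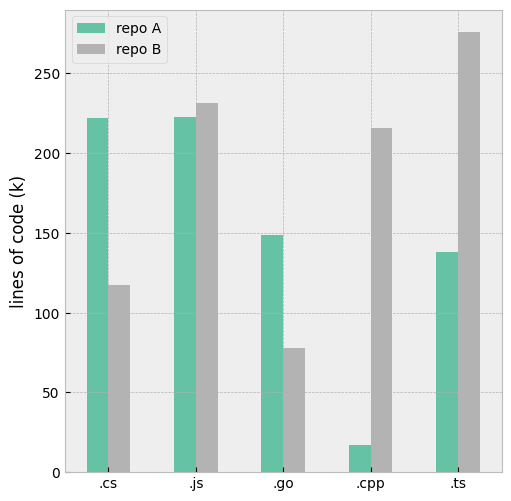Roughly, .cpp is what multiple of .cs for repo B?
.cpp ≈ 225, .cs ≈ 125; 225/125 ≈ 1.8.

≈ 1.8×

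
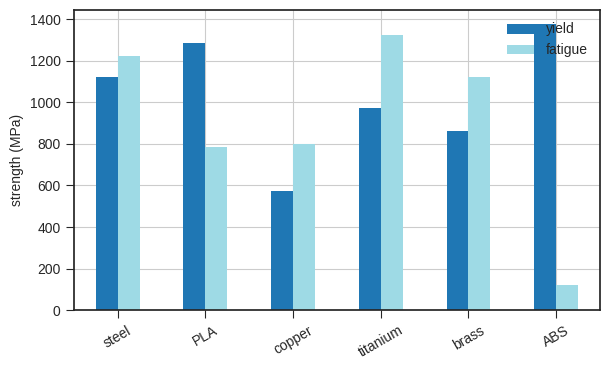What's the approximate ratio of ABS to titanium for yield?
≈ 1.4×

ABS ≈ 1400, titanium ≈ 1000; 1400/1000 ≈ 1.4.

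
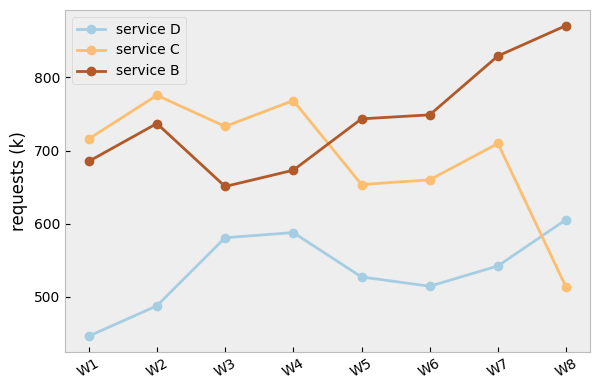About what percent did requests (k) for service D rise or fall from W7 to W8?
≈ +9.1%

W7 ≈ 550, W8 ≈ 600; (600 − 550) / 550 ≈ +9.1%.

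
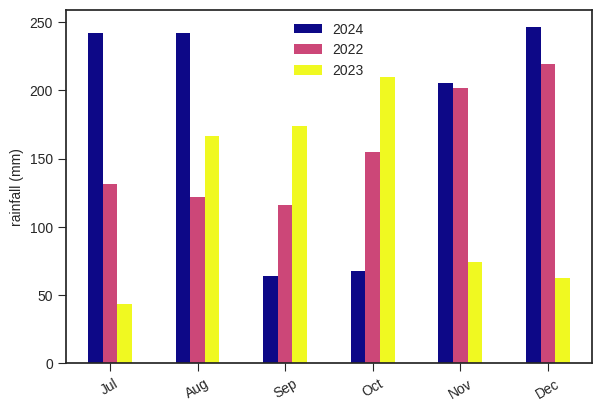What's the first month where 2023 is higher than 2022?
Aug

Jul: 2023 ≈ 50 vs 2022 ≈ 125 (not yet); Aug: 2023 ≈ 175 vs 2022 ≈ 125 (first crossover).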